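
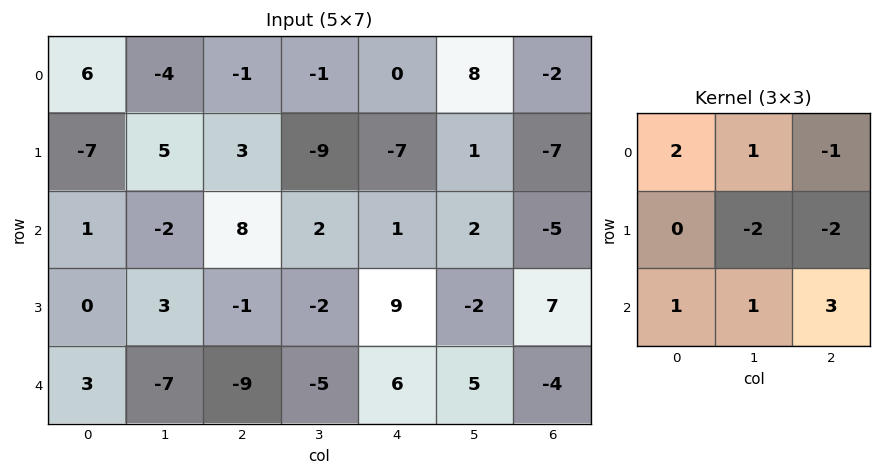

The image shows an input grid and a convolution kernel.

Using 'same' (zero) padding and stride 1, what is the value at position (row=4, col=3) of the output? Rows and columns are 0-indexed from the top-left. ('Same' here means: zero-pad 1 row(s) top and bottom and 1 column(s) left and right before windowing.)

-15

The receptive field on the zero-padded input at this output position is [-1 -2 9 / -9 -5 6 / 0 0 0]. Elementwise product with the kernel and sum: -1·2 + -2·1 + 9·-1 + -5·-2 + 6·-2 + 0·1 + 0·1 + 0·3.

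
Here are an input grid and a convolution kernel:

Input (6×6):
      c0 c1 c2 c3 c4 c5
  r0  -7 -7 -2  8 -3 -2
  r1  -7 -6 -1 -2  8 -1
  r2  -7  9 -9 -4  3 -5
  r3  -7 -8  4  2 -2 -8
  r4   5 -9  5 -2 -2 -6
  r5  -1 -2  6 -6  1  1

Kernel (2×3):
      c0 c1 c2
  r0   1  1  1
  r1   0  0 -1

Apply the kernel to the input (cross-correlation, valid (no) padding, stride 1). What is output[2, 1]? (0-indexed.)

-6

The receptive field on the input at this output position is [9 -9 -4 / -8 4 2]. Elementwise product with the kernel and sum: 9·1 + -9·1 + -4·1 + 2·-1.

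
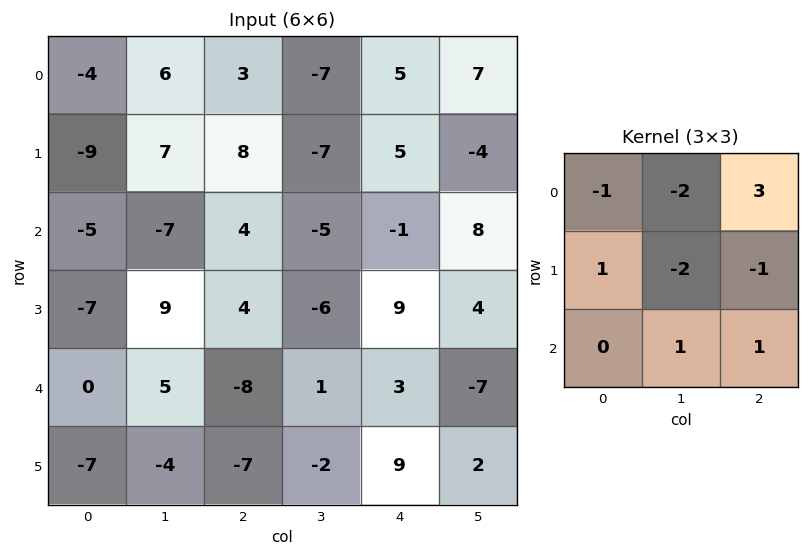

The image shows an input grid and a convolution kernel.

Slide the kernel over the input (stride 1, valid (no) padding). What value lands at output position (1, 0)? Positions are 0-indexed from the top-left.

The receptive field on the input at this output position is [-9 7 8 / -5 -7 4 / -7 9 4]. Elementwise product with the kernel and sum: -9·-1 + 7·-2 + 8·3 + -5·1 + -7·-2 + 4·-1 + 9·1 + 4·1.

37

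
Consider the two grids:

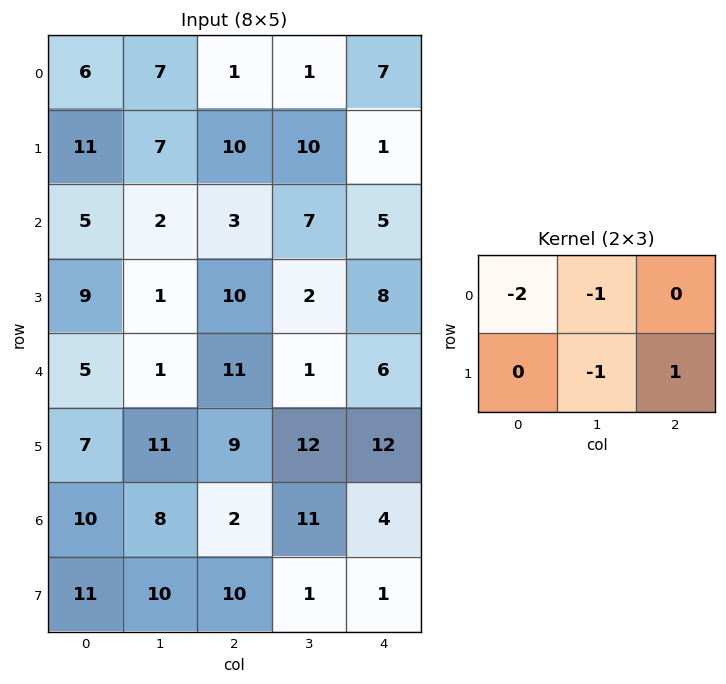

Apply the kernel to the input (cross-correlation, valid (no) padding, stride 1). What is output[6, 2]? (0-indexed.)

The receptive field on the input at this output position is [2 11 4 / 10 1 1]. Elementwise product with the kernel and sum: 2·-2 + 11·-1 + 1·-1 + 1·1.

-15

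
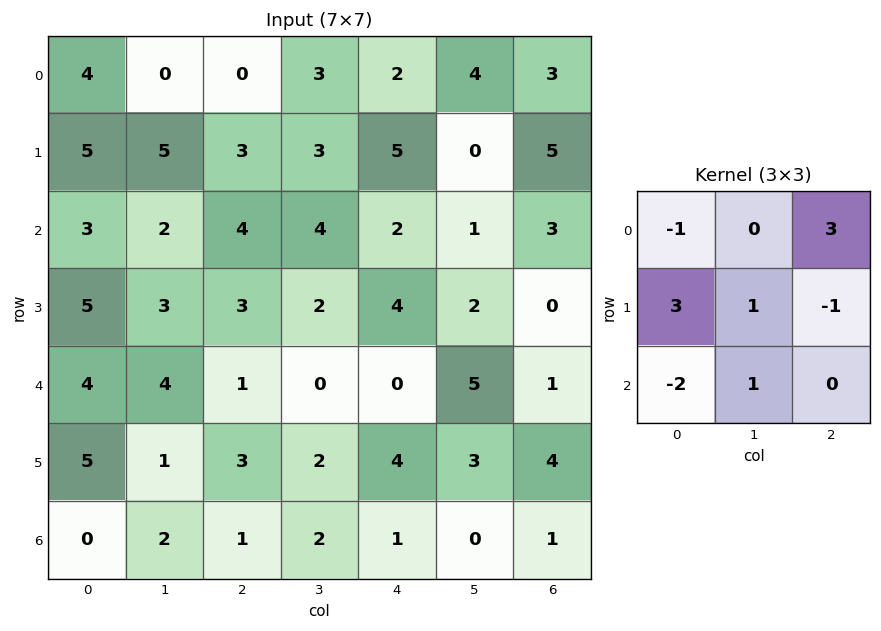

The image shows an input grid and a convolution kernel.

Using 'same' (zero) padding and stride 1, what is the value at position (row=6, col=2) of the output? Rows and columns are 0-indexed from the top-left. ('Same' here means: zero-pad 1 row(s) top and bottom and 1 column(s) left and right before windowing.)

10

The receptive field on the zero-padded input at this output position is [1 3 2 / 2 1 2 / 0 0 0]. Elementwise product with the kernel and sum: 1·-1 + 2·3 + 2·3 + 1·1 + 2·-1 + 0·-2 + 0·1.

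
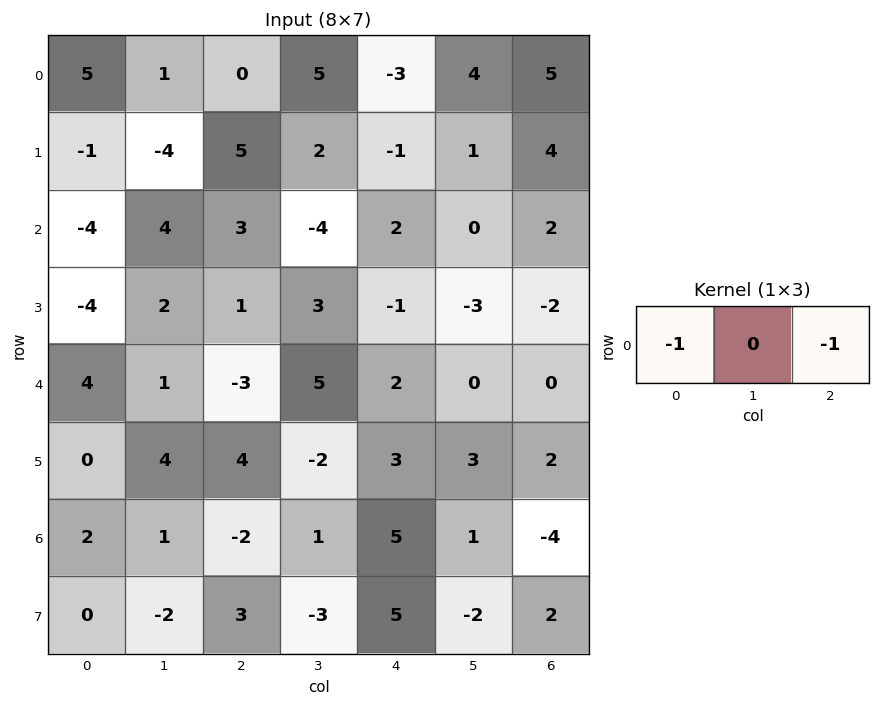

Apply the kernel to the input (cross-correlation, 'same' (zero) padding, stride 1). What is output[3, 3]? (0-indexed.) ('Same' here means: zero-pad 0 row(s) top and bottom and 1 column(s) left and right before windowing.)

The receptive field on the zero-padded input at this output position is [1 3 -1]. Elementwise product with the kernel and sum: 1·-1 + -1·-1.

0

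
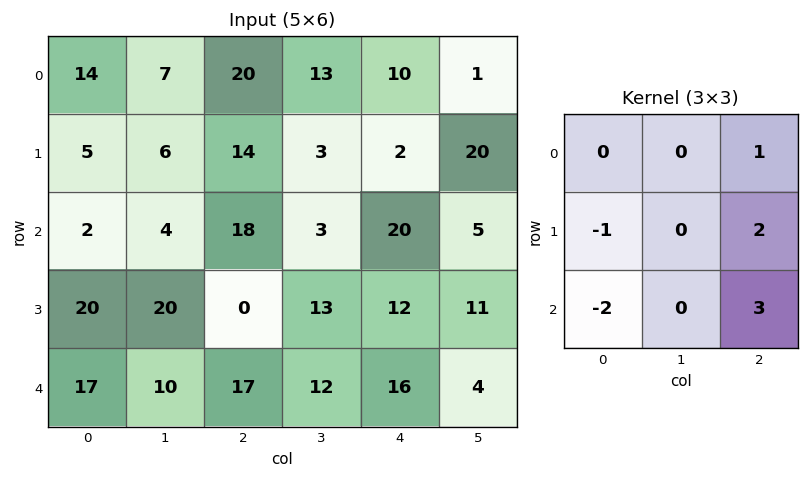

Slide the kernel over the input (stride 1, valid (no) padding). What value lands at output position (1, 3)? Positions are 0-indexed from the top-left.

The receptive field on the input at this output position is [3 2 20 / 3 20 5 / 13 12 11]. Elementwise product with the kernel and sum: 20·1 + 3·-1 + 5·2 + 13·-2 + 11·3.

34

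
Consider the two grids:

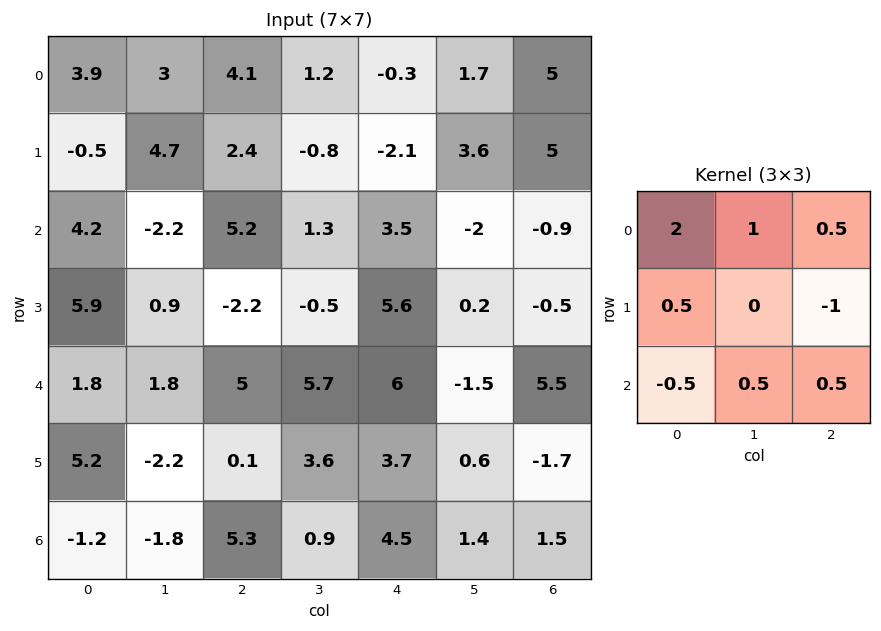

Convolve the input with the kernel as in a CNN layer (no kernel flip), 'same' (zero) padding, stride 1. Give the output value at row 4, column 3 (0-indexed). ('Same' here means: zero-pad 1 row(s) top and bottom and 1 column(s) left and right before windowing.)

The receptive field on the zero-padded input at this output position is [-2.2 -0.5 5.6 / 5 5.7 6 / 0.1 3.6 3.7]. Elementwise product with the kernel and sum: -2.2·2 + -0.5·1 + 5.6·0.5 + 5·0.5 + 6·-1 + 0.1·-0.5 + 3.6·0.5 + 3.7·0.5.

-2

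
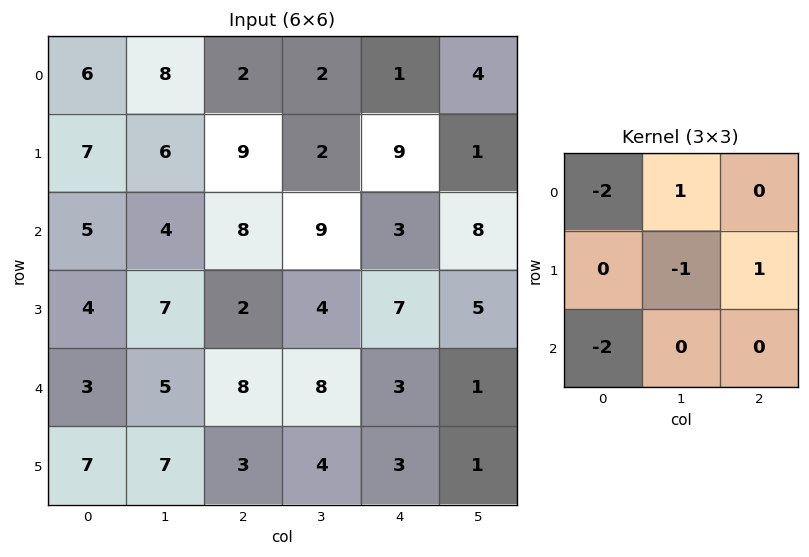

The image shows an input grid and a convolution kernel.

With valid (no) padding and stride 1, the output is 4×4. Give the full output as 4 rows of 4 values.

-11 -29 -11 -29
-12 -16 -26 2
-17 -8 -20 -33
-12 -26 -11 -11

Output[0,0]: The receptive field on the input at this output position is [6 8 2 / 7 6 9 / 5 4 8]. Elementwise product with the kernel and sum: 6·-2 + 8·1 + 6·-1 + 9·1 + 5·-2.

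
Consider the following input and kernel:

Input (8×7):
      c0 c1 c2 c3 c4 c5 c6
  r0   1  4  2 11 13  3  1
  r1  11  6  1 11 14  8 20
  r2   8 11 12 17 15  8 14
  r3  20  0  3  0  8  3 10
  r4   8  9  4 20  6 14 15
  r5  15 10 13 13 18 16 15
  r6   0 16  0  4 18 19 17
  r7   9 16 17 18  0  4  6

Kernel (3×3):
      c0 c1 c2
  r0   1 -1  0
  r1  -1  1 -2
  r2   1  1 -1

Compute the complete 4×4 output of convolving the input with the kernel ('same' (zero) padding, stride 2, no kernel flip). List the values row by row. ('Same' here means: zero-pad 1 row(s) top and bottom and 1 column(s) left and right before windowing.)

Output[0,0]: The receptive field on the zero-padded input at this output position is [0 0 0 / 0 1 4 / 0 11 6]. Elementwise product with the kernel and sum: 0·1 + 0·-1 + 0·-1 + 1·1 + 4·-2 + 0·1 + 11·1 + 6·-1.

-2 -28 13 26
-5 -25 -16 7
-25 -38 -35 25
-54 -12 -15 9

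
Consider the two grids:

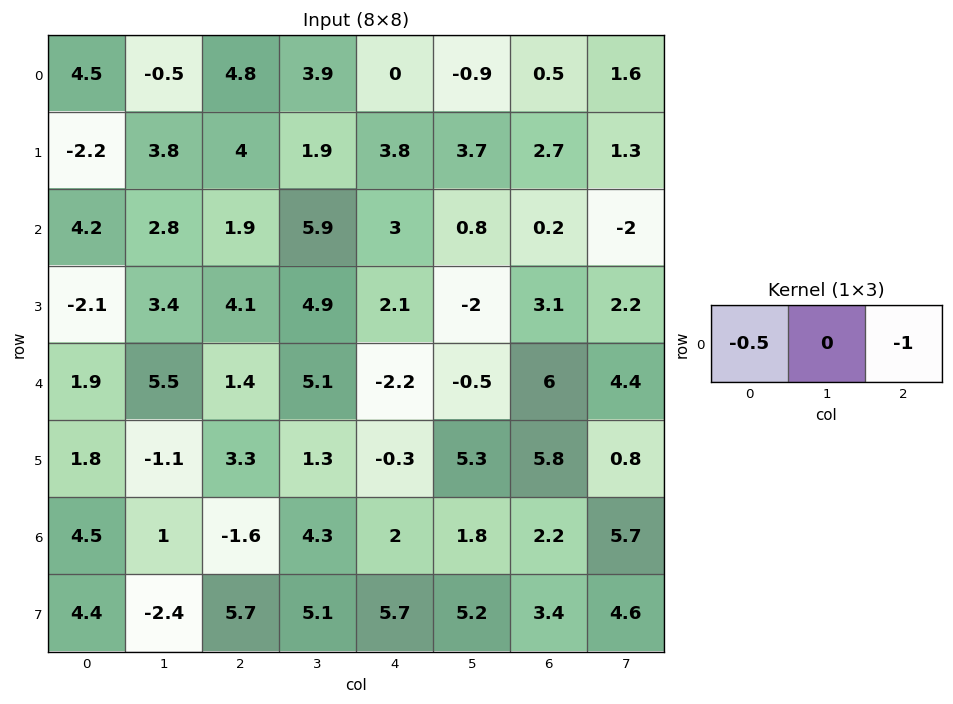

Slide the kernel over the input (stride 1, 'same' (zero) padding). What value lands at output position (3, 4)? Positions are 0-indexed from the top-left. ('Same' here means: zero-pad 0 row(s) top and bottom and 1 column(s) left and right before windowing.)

-0.45

The receptive field on the zero-padded input at this output position is [4.9 2.1 -2]. Elementwise product with the kernel and sum: 4.9·-0.5 + -2·-1.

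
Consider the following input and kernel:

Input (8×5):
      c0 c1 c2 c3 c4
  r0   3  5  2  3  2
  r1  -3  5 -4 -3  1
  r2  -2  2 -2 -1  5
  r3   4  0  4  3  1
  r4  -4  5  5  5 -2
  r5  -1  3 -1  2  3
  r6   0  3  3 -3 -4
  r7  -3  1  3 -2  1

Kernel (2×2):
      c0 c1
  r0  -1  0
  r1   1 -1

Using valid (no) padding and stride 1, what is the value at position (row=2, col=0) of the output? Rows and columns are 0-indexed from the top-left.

6

The receptive field on the input at this output position is [-2 2 / 4 0]. Elementwise product with the kernel and sum: -2·-1 + 4·1 + 0·-1.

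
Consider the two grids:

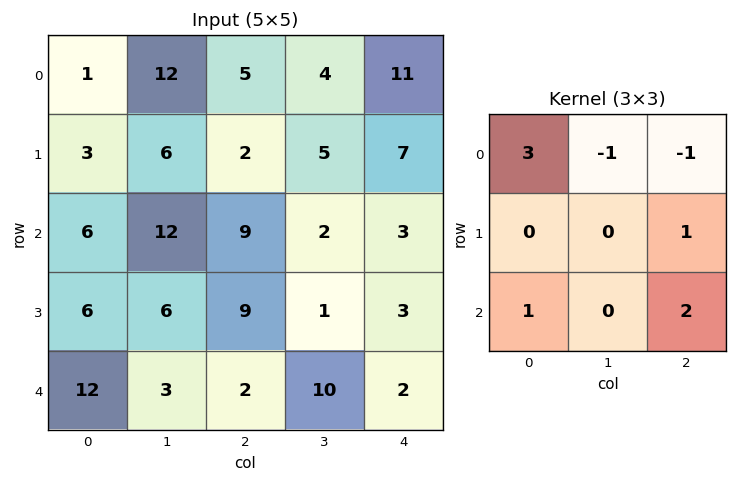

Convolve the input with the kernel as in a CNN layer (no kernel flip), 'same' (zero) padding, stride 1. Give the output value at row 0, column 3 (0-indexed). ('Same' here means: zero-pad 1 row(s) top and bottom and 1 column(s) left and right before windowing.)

27

The receptive field on the zero-padded input at this output position is [0 0 0 / 5 4 11 / 2 5 7]. Elementwise product with the kernel and sum: 0·3 + 0·-1 + 0·-1 + 11·1 + 2·1 + 7·2.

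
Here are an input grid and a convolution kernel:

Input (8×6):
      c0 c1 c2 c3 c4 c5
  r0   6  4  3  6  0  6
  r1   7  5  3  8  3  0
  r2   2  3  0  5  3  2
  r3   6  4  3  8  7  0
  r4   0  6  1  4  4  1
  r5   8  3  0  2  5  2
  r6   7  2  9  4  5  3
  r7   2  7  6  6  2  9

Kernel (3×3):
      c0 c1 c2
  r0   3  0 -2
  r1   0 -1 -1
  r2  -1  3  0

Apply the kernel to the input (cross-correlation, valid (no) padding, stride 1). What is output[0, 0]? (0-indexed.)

11

The receptive field on the input at this output position is [6 4 3 / 7 5 3 / 2 3 0]. Elementwise product with the kernel and sum: 6·3 + 3·-2 + 5·-1 + 3·-1 + 2·-1 + 3·3.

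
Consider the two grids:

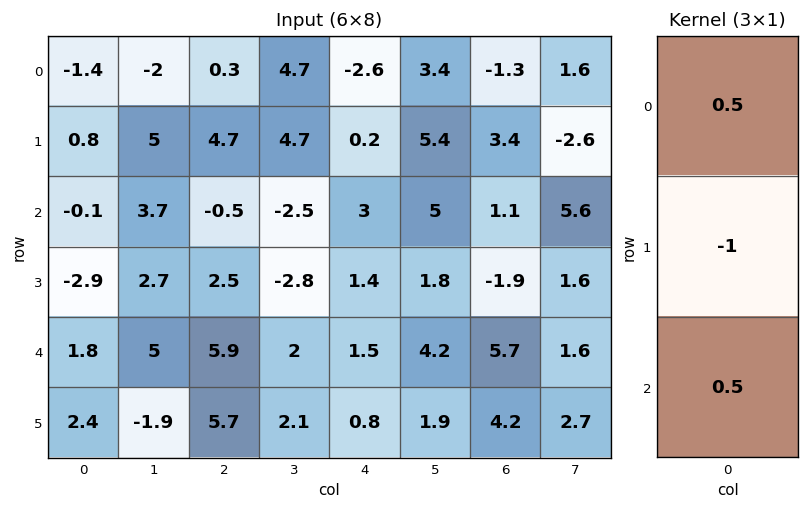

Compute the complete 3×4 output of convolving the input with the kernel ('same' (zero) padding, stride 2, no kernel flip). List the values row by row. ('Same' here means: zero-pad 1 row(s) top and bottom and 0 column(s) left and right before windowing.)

1.8 2.05 2.7 3
-0.95 4.1 -2.2 -0.35
-2.05 -1.8 -0.4 -4.55

Output[0,0]: The receptive field on the zero-padded input at this output position is [0 / -1.4 / 0.8]. Elementwise product with the kernel and sum: 0·0.5 + -1.4·-1 + 0.8·0.5.
Output[0,1]: The receptive field on the zero-padded input at this output position is [0 / 0.3 / 4.7]. Elementwise product with the kernel and sum: 0·0.5 + 0.3·-1 + 4.7·0.5.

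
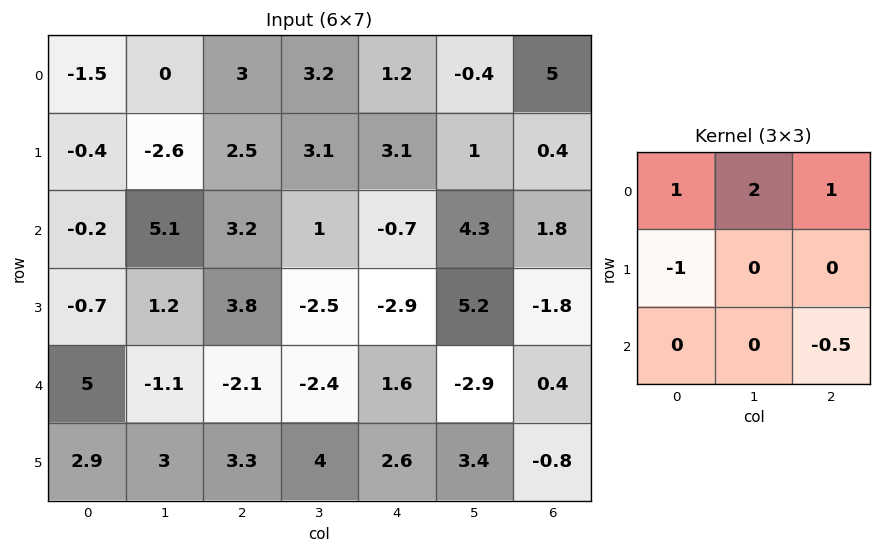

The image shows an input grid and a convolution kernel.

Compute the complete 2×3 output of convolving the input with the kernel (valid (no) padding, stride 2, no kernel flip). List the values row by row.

0.3 8.45 1.4
14.95 -0.1 12.4

Output[0,0]: The receptive field on the input at this output position is [-1.5 0 3 / -0.4 -2.6 2.5 / -0.2 5.1 3.2]. Elementwise product with the kernel and sum: -1.5·1 + 0·2 + 3·1 + -0.4·-1 + 3.2·-0.5.
Output[0,1]: The receptive field on the input at this output position is [3 3.2 1.2 / 2.5 3.1 3.1 / 3.2 1 -0.7]. Elementwise product with the kernel and sum: 3·1 + 3.2·2 + 1.2·1 + 2.5·-1 + -0.7·-0.5.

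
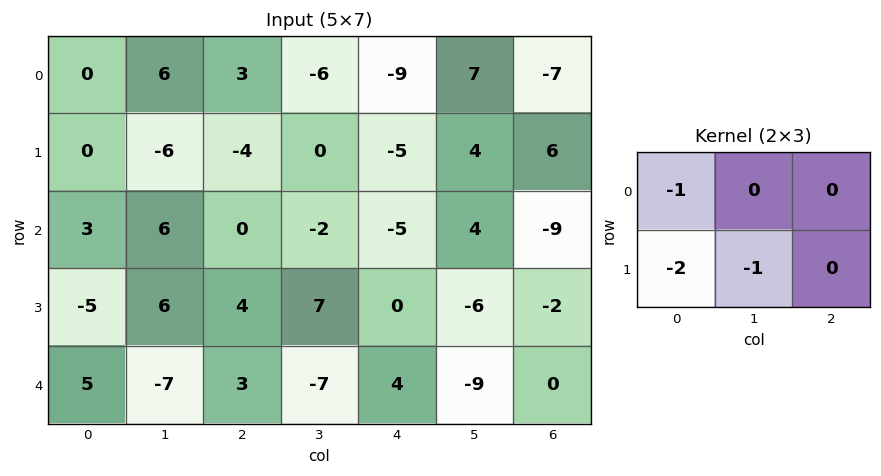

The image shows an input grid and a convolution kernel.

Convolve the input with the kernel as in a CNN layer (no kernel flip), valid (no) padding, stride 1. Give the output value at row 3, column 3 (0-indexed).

3

The receptive field on the input at this output position is [7 0 -6 / -7 4 -9]. Elementwise product with the kernel and sum: 7·-1 + -7·-2 + 4·-1.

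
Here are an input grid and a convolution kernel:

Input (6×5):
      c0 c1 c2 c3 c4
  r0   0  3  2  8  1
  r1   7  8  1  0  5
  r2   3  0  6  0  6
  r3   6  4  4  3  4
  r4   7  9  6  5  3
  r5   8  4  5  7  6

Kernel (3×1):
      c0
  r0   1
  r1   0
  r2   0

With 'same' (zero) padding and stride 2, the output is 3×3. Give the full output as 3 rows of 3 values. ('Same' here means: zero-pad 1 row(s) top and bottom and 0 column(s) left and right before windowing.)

0 0 0
7 1 5
6 4 4

Output[0,0]: The receptive field on the zero-padded input at this output position is [0 / 0 / 7]. Elementwise product with the kernel and sum: 0·1.
Output[0,1]: The receptive field on the zero-padded input at this output position is [0 / 2 / 1]. Elementwise product with the kernel and sum: 0·1.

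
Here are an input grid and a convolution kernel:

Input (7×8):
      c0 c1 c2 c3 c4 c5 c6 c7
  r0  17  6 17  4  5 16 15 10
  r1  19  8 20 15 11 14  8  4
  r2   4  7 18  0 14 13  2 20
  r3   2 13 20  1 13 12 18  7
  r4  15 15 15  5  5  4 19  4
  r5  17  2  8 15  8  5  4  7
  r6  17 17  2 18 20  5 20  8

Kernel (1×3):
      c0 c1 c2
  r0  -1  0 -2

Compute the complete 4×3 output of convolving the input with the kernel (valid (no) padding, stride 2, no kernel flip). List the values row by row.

Output[0,0]: The receptive field on the input at this output position is [17 6 17]. Elementwise product with the kernel and sum: 17·-1 + 17·-2.

-51 -27 -35
-40 -46 -18
-45 -25 -43
-21 -42 -60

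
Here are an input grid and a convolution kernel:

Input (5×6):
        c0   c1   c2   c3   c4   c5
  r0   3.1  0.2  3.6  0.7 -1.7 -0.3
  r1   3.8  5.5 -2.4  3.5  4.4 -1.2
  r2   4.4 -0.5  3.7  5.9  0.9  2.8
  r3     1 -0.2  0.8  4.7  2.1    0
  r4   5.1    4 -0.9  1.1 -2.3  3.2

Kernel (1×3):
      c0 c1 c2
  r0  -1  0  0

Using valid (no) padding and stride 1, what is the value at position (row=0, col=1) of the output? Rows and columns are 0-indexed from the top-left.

The receptive field on the input at this output position is [0.2 3.6 0.7]. Elementwise product with the kernel and sum: 0.2·-1.

-0.2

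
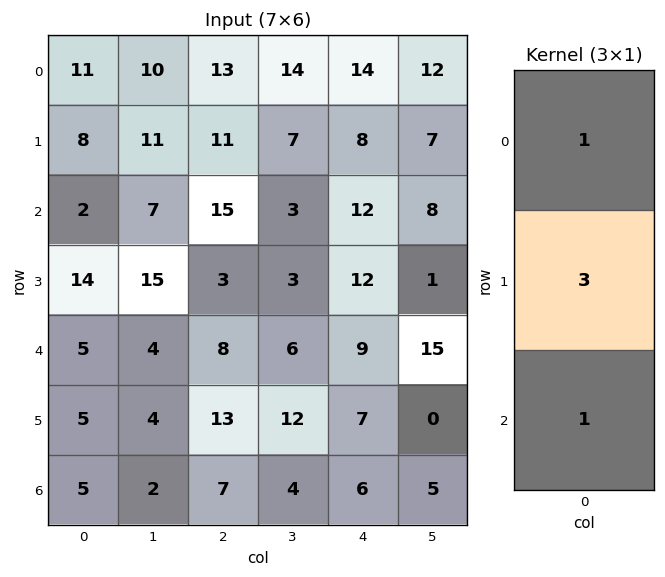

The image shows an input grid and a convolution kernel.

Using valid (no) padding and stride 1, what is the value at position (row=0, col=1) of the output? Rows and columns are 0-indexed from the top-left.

The receptive field on the input at this output position is [10 / 11 / 7]. Elementwise product with the kernel and sum: 10·1 + 11·3 + 7·1.

50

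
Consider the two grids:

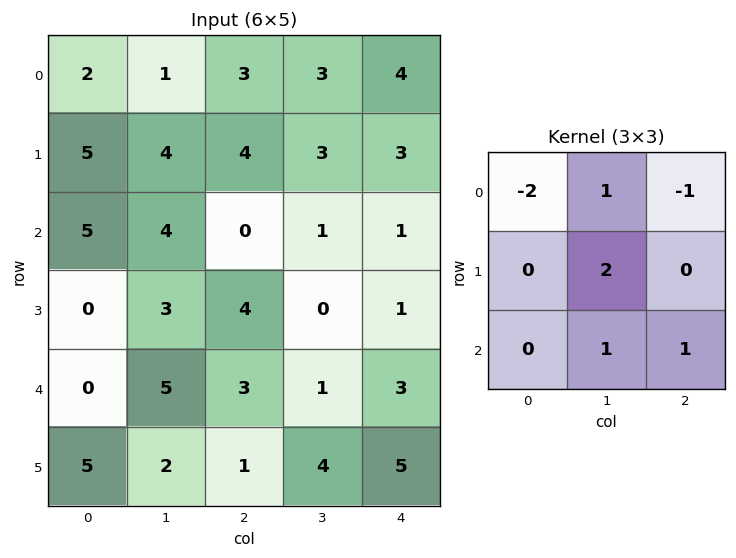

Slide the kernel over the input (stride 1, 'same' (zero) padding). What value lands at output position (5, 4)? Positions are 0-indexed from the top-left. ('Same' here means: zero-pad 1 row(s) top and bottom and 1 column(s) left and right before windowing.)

The receptive field on the zero-padded input at this output position is [1 3 0 / 4 5 0 / 0 0 0]. Elementwise product with the kernel and sum: 1·-2 + 3·1 + 0·-1 + 5·2 + 0·1 + 0·1.

11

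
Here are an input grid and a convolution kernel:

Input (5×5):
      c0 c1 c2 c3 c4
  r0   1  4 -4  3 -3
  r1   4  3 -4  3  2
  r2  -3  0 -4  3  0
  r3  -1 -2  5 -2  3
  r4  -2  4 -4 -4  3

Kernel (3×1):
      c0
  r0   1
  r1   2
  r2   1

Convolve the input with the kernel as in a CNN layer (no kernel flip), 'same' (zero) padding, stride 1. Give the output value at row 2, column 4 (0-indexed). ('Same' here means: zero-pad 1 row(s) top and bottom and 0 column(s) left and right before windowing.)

5

The receptive field on the zero-padded input at this output position is [2 / 0 / 3]. Elementwise product with the kernel and sum: 2·1 + 0·2 + 3·1.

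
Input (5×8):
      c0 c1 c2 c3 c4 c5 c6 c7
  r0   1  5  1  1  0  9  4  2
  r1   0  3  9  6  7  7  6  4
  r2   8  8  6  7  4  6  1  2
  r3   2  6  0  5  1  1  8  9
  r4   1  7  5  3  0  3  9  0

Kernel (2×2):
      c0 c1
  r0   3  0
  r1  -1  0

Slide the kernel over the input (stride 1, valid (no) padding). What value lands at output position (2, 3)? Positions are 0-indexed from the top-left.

16

The receptive field on the input at this output position is [7 4 / 5 1]. Elementwise product with the kernel and sum: 7·3 + 5·-1.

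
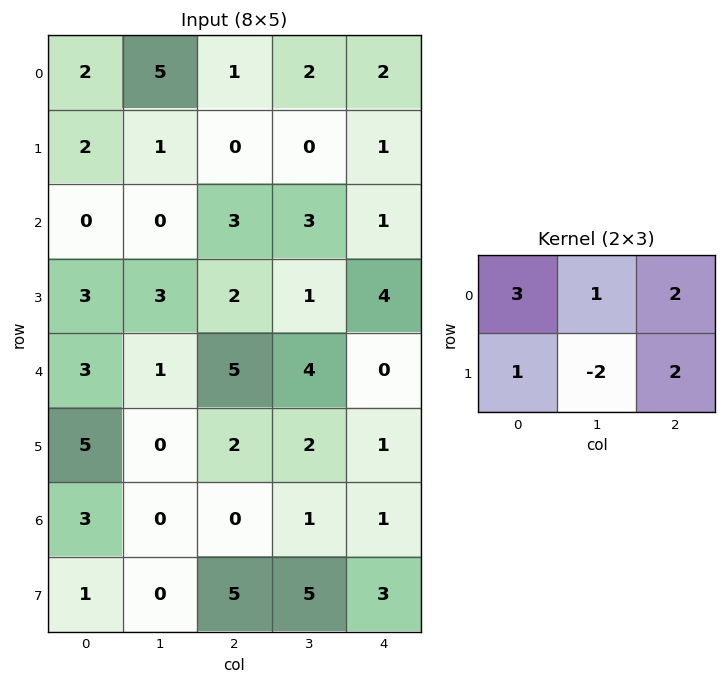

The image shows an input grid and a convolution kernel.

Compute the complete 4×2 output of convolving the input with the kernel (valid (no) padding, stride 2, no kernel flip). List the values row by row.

13 11
7 22
29 19
20 4

Output[0,0]: The receptive field on the input at this output position is [2 5 1 / 2 1 0]. Elementwise product with the kernel and sum: 2·3 + 5·1 + 1·2 + 2·1 + 1·-2 + 0·2.
Output[0,1]: The receptive field on the input at this output position is [1 2 2 / 0 0 1]. Elementwise product with the kernel and sum: 1·3 + 2·1 + 2·2 + 0·1 + 0·-2 + 1·2.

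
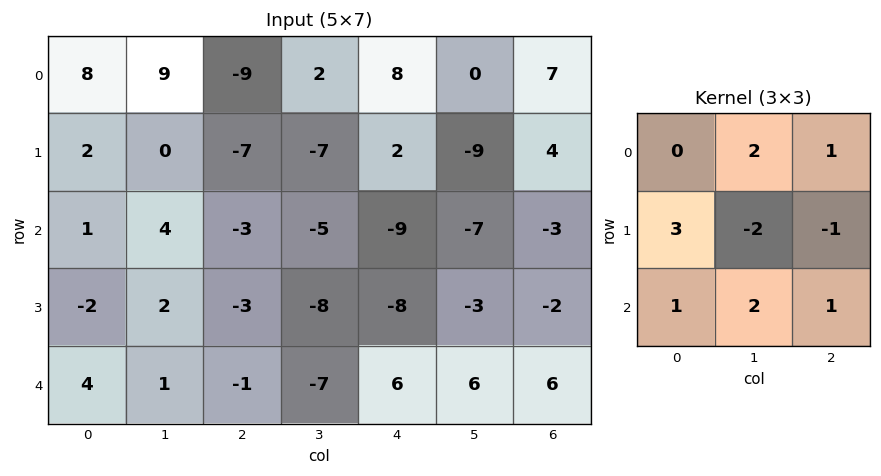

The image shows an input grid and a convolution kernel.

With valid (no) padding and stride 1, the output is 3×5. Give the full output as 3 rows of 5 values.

28 -2 -19 -30 1
-10 -10 -29 -22 -40
3 1 -13 -19 -9

Output[0,0]: The receptive field on the input at this output position is [8 9 -9 / 2 0 -7 / 1 4 -3]. Elementwise product with the kernel and sum: 9·2 + -9·1 + 2·3 + 0·-2 + -7·-1 + 1·1 + 4·2 + -3·1.
Output[0,1]: The receptive field on the input at this output position is [9 -9 2 / 0 -7 -7 / 4 -3 -5]. Elementwise product with the kernel and sum: -9·2 + 2·1 + 0·3 + -7·-2 + -7·-1 + 4·1 + -3·2 + -5·1.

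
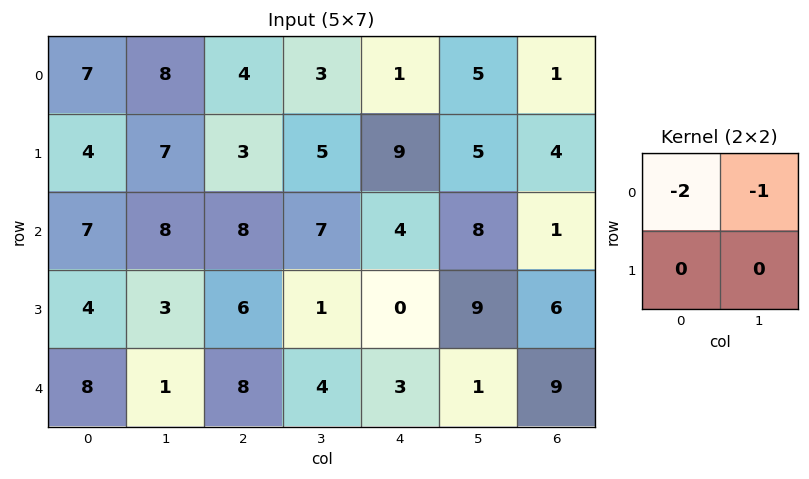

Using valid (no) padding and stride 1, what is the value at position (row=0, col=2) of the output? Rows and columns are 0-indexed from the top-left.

-11

The receptive field on the input at this output position is [4 3 / 3 5]. Elementwise product with the kernel and sum: 4·-2 + 3·-1.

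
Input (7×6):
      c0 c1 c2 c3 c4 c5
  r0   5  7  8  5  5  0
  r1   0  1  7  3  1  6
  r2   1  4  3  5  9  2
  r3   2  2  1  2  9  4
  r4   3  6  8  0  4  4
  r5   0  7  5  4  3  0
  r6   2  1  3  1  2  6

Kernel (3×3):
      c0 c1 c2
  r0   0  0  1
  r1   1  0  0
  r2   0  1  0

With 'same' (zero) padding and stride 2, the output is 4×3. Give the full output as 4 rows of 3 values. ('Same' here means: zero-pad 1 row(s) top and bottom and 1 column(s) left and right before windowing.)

Output[0,0]: The receptive field on the zero-padded input at this output position is [0 0 0 / 0 5 7 / 0 0 1]. Elementwise product with the kernel and sum: 0·1 + 0·1 + 0·1.

0 14 6
3 8 20
2 13 7
7 5 1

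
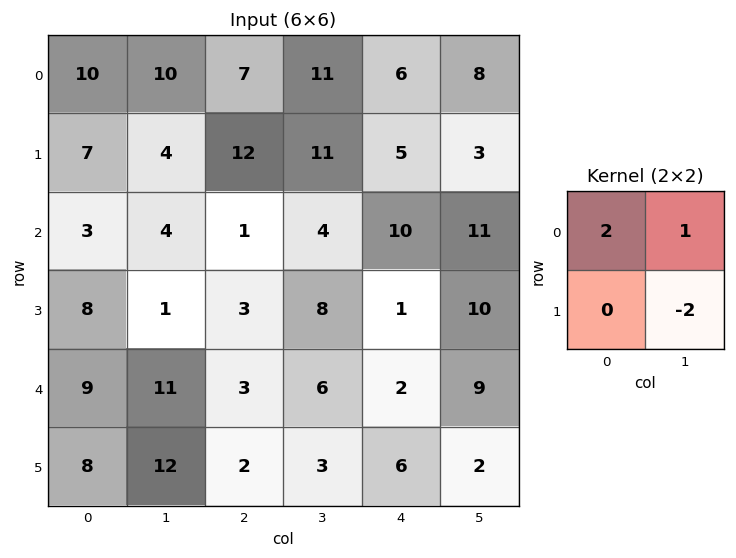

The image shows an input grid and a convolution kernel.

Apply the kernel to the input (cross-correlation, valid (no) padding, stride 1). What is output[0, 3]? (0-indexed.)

The receptive field on the input at this output position is [11 6 / 11 5]. Elementwise product with the kernel and sum: 11·2 + 6·1 + 5·-2.

18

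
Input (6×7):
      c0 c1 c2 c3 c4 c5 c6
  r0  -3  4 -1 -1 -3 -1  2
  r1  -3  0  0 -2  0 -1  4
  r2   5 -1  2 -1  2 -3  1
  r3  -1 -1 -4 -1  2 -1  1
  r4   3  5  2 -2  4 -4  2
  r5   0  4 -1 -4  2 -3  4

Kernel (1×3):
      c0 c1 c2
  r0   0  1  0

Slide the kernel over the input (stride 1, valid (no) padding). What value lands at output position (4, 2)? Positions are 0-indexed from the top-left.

-2

The receptive field on the input at this output position is [2 -2 4]. Elementwise product with the kernel and sum: -2·1.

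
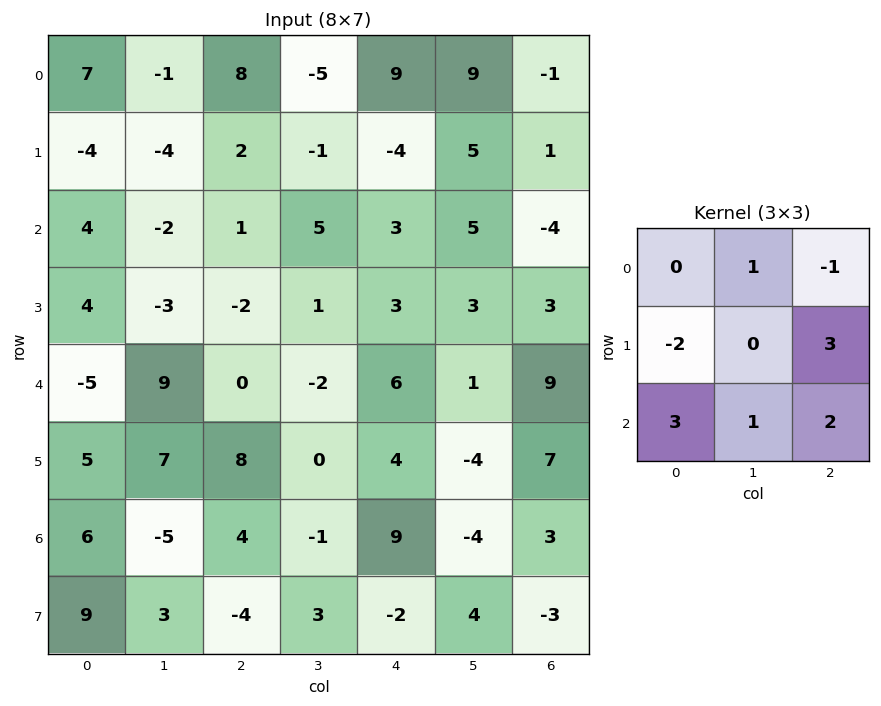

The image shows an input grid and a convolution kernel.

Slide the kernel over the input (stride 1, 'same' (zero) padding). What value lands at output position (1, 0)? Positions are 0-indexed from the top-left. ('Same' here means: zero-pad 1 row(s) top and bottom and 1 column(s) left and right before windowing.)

The receptive field on the zero-padded input at this output position is [0 7 -1 / 0 -4 -4 / 0 4 -2]. Elementwise product with the kernel and sum: 7·1 + -1·-1 + 0·-2 + -4·3 + 0·3 + 4·1 + -2·2.

-4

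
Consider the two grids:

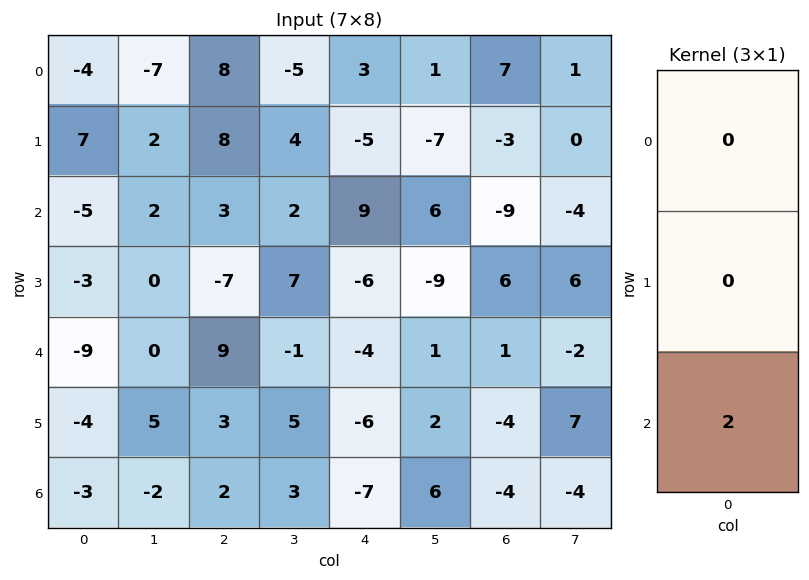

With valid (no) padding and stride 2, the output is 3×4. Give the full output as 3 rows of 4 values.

Output[0,0]: The receptive field on the input at this output position is [-4 / 7 / -5]. Elementwise product with the kernel and sum: -5·2.

-10 6 18 -18
-18 18 -8 2
-6 4 -14 -8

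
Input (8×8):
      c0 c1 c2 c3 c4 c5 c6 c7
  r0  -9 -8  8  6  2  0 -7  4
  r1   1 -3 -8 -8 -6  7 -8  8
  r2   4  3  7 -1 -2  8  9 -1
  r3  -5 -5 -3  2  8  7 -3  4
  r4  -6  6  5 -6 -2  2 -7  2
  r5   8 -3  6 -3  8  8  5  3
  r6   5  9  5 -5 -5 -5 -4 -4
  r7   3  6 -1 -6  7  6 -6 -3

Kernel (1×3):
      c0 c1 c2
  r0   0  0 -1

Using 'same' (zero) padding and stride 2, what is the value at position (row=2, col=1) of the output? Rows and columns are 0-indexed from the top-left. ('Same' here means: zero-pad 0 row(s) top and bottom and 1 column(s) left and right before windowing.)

The receptive field on the zero-padded input at this output position is [6 5 -6]. Elementwise product with the kernel and sum: -6·-1.

6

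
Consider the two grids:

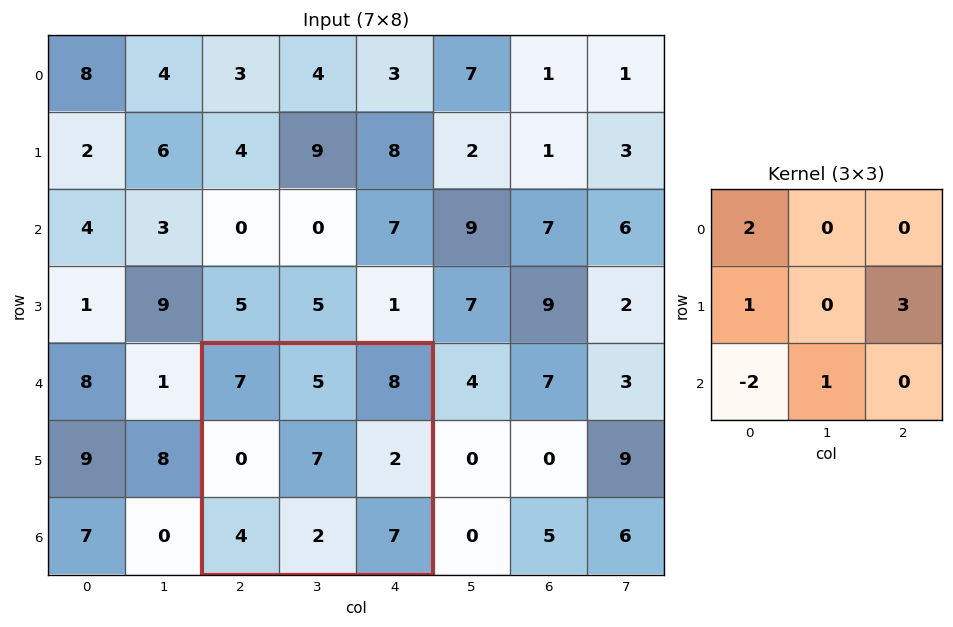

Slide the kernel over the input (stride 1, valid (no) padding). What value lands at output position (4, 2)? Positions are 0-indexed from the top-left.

The receptive field on the input at this output position is [7 5 8 / 0 7 2 / 4 2 7]. Elementwise product with the kernel and sum: 7·2 + 0·1 + 2·3 + 4·-2 + 2·1.

14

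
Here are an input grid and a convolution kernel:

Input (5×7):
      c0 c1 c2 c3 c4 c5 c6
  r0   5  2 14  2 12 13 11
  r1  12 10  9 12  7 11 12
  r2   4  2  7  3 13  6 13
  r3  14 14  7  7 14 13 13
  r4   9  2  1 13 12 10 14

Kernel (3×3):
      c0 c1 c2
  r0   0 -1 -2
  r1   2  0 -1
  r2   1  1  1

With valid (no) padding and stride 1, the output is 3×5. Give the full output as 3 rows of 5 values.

Output[0,0]: The receptive field on the input at this output position is [5 2 14 / 12 10 9 / 4 2 7]. Elementwise product with the kernel and sum: 2·-1 + 14·-2 + 12·2 + 9·-1 + 4·1 + 2·1 + 7·1.

-2 2 8 -3 -1
8 -4 3 5 18
17 24 -3 11 19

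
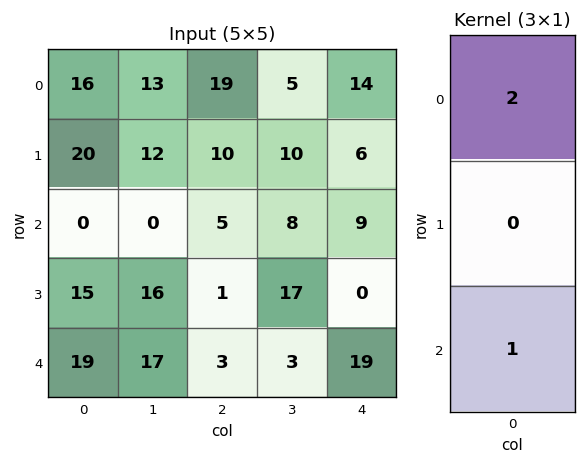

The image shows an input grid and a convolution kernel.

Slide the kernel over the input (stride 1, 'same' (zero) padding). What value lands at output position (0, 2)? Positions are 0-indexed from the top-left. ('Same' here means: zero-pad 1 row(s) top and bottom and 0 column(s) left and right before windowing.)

The receptive field on the zero-padded input at this output position is [0 / 19 / 10]. Elementwise product with the kernel and sum: 0·2 + 10·1.

10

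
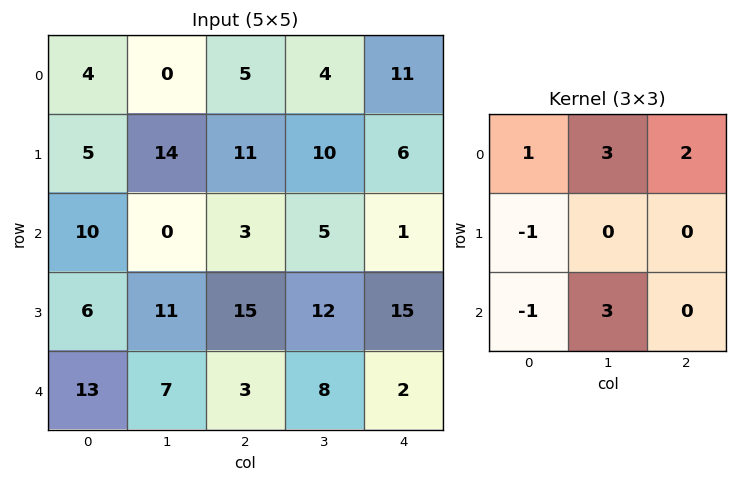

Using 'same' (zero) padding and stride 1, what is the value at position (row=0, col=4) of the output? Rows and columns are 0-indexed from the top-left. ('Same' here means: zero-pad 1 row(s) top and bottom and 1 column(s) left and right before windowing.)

The receptive field on the zero-padded input at this output position is [0 0 0 / 4 11 0 / 10 6 0]. Elementwise product with the kernel and sum: 0·1 + 0·3 + 0·2 + 4·-1 + 10·-1 + 6·3.

4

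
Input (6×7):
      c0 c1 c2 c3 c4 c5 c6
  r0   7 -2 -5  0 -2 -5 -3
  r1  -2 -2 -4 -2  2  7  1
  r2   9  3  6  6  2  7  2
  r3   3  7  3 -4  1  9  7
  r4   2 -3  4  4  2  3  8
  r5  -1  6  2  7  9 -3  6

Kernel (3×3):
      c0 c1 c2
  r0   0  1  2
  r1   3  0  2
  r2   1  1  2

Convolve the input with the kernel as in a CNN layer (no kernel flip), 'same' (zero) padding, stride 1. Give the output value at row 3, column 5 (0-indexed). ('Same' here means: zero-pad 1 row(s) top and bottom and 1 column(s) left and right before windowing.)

The receptive field on the zero-padded input at this output position is [2 7 2 / 1 9 7 / 2 3 8]. Elementwise product with the kernel and sum: 7·1 + 2·2 + 1·3 + 7·2 + 2·1 + 3·1 + 8·2.

49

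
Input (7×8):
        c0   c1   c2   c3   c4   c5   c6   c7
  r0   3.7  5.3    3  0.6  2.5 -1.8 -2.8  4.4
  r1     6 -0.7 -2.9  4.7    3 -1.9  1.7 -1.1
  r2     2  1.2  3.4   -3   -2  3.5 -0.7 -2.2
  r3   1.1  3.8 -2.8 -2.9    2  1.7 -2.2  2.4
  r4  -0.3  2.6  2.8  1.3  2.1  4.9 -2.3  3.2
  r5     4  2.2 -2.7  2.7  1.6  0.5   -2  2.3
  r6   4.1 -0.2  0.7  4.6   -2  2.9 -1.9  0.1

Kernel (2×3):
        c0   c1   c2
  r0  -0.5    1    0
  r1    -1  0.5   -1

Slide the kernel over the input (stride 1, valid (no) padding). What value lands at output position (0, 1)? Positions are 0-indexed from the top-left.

The receptive field on the input at this output position is [5.3 3 0.6 / -0.7 -2.9 4.7]. Elementwise product with the kernel and sum: 5.3·-0.5 + 3·1 + -0.7·-1 + -2.9·0.5 + 4.7·-1.

-5.1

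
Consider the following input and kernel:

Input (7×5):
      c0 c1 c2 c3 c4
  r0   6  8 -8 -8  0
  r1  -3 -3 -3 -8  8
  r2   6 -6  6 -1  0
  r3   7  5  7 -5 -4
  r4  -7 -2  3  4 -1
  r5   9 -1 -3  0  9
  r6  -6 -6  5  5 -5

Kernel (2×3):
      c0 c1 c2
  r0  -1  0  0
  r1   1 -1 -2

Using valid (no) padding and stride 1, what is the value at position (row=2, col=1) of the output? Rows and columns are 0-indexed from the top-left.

The receptive field on the input at this output position is [-6 6 -1 / 5 7 -5]. Elementwise product with the kernel and sum: -6·-1 + 5·1 + 7·-1 + -5·-2.

14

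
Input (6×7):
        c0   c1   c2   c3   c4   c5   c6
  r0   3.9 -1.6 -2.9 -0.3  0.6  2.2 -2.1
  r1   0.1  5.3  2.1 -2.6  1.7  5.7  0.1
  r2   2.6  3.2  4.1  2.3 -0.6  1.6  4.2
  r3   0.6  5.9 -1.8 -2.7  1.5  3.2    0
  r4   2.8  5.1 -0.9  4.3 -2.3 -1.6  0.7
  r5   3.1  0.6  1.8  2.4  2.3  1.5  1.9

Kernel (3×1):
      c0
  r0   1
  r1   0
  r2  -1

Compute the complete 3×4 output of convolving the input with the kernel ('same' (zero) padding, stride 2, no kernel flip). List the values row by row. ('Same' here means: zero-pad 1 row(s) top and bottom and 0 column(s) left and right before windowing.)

-0.1 -2.1 -1.7 -0.1
-0.5 3.9 0.2 0.1
-2.5 -3.6 -0.8 -1.9

Output[0,0]: The receptive field on the zero-padded input at this output position is [0 / 3.9 / 0.1]. Elementwise product with the kernel and sum: 0·1 + 0.1·-1.
Output[0,1]: The receptive field on the zero-padded input at this output position is [0 / -2.9 / 2.1]. Elementwise product with the kernel and sum: 0·1 + 2.1·-1.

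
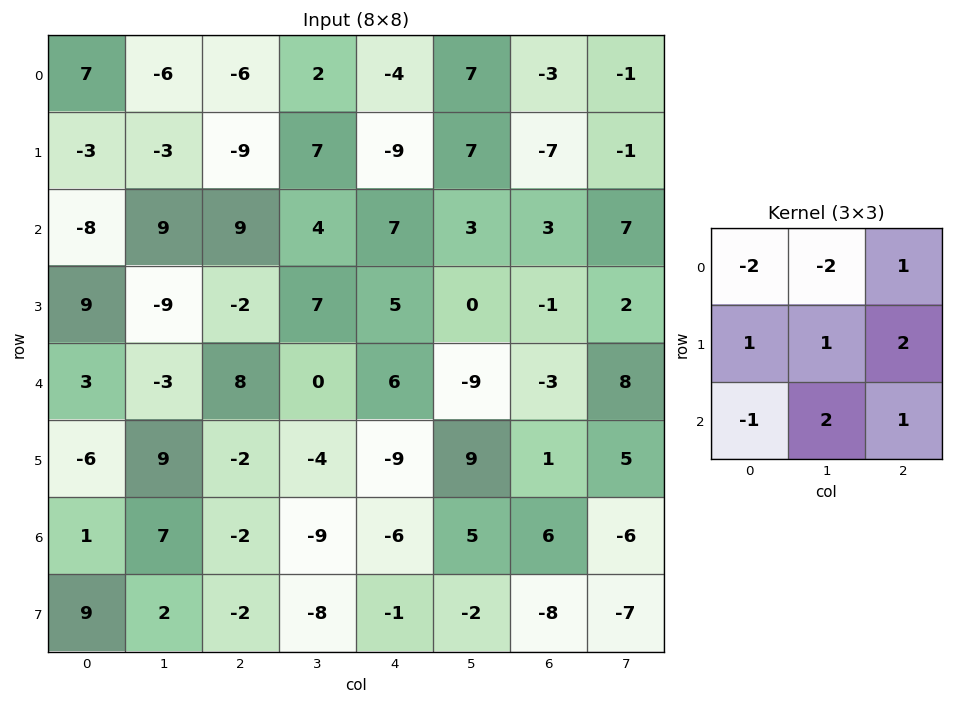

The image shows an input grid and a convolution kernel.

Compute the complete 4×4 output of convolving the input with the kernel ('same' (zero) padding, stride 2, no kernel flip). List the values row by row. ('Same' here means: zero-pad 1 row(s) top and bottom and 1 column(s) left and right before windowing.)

Output[0,0]: The receptive field on the zero-padded input at this output position is [0 0 0 / 0 7 -6 / 0 -3 -3]. Elementwise product with the kernel and sum: 0·-2 + 0·-2 + 0·1 + 0·1 + 7·1 + -6·2 + 0·-1 + -3·2 + -3·1.

-14 -16 -6 -20
22 69 31 19
-33 17 -41 6
56 -45 34 -37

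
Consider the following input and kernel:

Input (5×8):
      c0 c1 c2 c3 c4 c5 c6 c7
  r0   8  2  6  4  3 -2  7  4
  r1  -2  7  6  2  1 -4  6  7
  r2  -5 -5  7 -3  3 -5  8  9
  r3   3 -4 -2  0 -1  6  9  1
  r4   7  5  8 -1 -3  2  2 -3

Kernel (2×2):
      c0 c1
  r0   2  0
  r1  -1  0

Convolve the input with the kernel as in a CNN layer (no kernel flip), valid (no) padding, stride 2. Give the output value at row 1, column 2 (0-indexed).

The receptive field on the input at this output position is [3 -5 / -1 6]. Elementwise product with the kernel and sum: 3·2 + -1·-1.

7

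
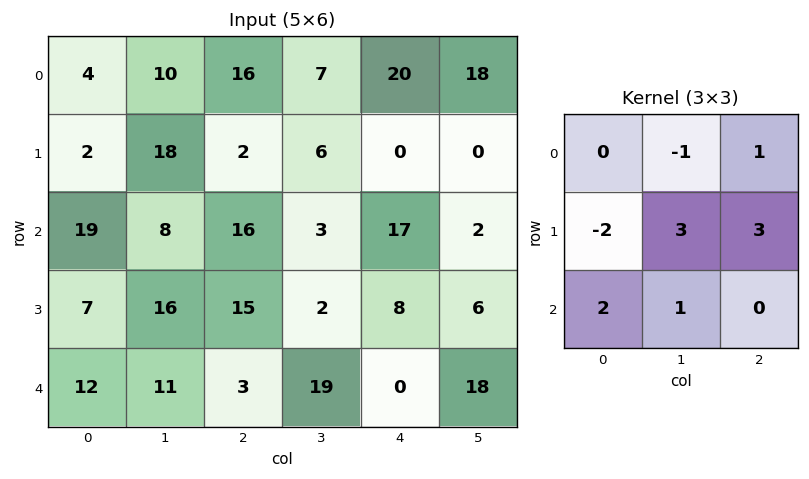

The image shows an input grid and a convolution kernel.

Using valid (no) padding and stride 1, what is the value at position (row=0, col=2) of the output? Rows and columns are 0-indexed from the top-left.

The receptive field on the input at this output position is [16 7 20 / 2 6 0 / 16 3 17]. Elementwise product with the kernel and sum: 7·-1 + 20·1 + 2·-2 + 6·3 + 0·3 + 16·2 + 3·1.

62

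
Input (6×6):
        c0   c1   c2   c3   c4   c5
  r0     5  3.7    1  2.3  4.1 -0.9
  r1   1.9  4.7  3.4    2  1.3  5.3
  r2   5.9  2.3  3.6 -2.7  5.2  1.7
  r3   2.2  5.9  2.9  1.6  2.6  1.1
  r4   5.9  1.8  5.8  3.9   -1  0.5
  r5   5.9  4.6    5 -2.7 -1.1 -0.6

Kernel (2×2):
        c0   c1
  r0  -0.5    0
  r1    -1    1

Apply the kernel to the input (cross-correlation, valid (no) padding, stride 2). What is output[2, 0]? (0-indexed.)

-4.25

The receptive field on the input at this output position is [5.9 1.8 / 5.9 4.6]. Elementwise product with the kernel and sum: 5.9·-0.5 + 5.9·-1 + 4.6·1.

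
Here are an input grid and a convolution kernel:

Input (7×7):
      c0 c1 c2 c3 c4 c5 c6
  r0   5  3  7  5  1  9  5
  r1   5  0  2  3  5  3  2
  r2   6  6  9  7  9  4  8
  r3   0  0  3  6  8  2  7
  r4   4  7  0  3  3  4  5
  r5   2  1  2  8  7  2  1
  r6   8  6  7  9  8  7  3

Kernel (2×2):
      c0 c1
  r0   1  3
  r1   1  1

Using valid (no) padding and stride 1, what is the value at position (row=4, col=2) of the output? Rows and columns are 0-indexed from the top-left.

19

The receptive field on the input at this output position is [0 3 / 2 8]. Elementwise product with the kernel and sum: 0·1 + 3·3 + 2·1 + 8·1.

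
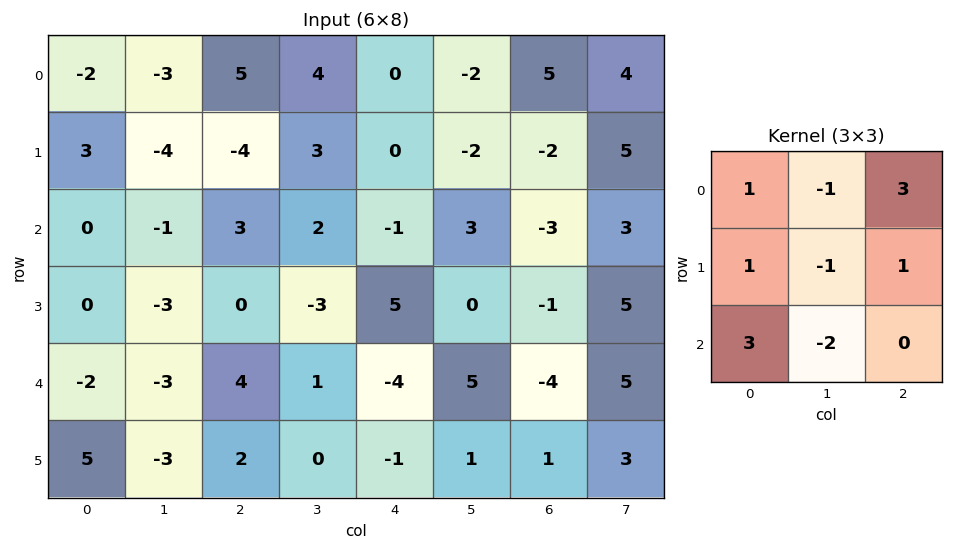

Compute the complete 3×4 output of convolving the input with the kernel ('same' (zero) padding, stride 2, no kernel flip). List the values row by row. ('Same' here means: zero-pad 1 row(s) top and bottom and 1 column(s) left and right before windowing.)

-7 -8 11 -5
-16 -2 -16 26
-20 -31 4 31

Output[0,0]: The receptive field on the zero-padded input at this output position is [0 0 0 / 0 -2 -3 / 0 3 -4]. Elementwise product with the kernel and sum: 0·1 + 0·-1 + 0·3 + 0·1 + -2·-1 + -3·1 + 0·3 + 3·-2.
Output[0,1]: The receptive field on the zero-padded input at this output position is [0 0 0 / -3 5 4 / -4 -4 3]. Elementwise product with the kernel and sum: 0·1 + 0·-1 + 0·3 + -3·1 + 5·-1 + 4·1 + -4·3 + -4·-2.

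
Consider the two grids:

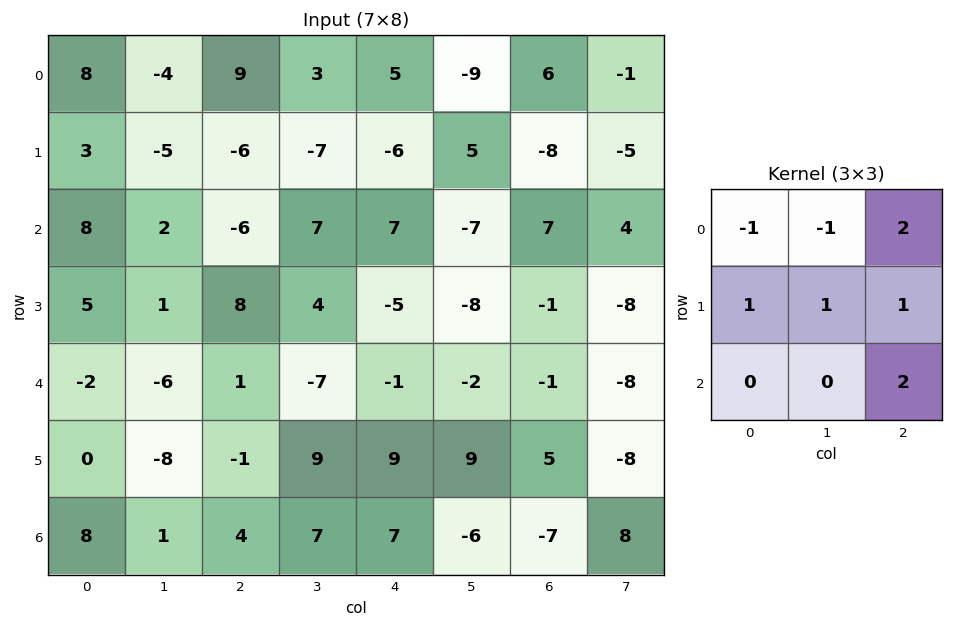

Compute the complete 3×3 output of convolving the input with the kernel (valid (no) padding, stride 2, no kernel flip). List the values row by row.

Output[0,0]: The receptive field on the input at this output position is [8 -4 9 / 3 -5 -6 / 8 2 -6]. Elementwise product with the kernel and sum: 8·-1 + -4·-1 + 9·2 + 3·1 + -5·1 + -6·1 + -6·2.

-6 -7 21
-6 18 -2
9 35 10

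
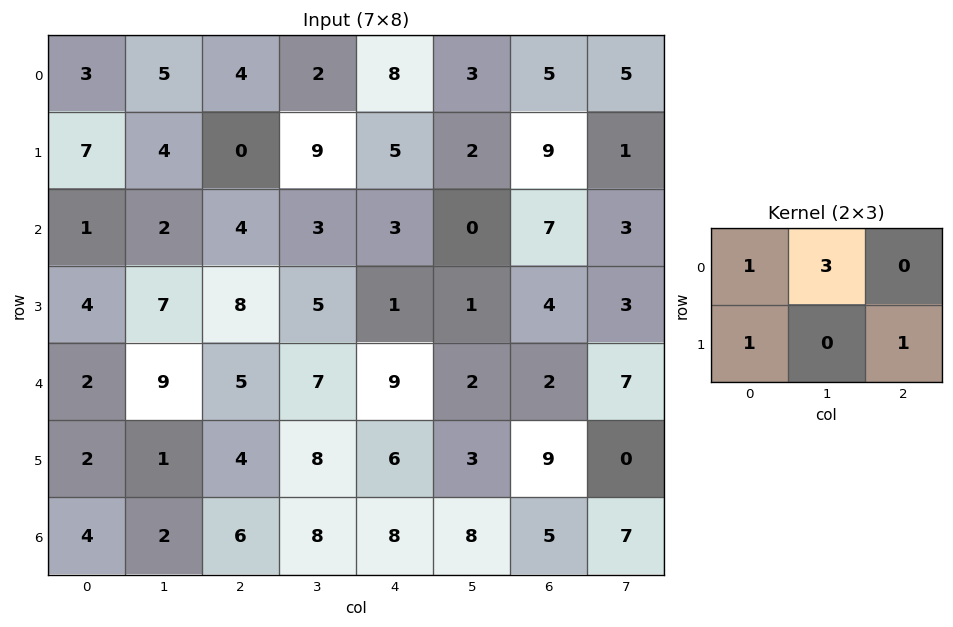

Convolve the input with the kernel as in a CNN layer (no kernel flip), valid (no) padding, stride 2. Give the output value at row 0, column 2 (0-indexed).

31

The receptive field on the input at this output position is [8 3 5 / 5 2 9]. Elementwise product with the kernel and sum: 8·1 + 3·3 + 5·1 + 9·1.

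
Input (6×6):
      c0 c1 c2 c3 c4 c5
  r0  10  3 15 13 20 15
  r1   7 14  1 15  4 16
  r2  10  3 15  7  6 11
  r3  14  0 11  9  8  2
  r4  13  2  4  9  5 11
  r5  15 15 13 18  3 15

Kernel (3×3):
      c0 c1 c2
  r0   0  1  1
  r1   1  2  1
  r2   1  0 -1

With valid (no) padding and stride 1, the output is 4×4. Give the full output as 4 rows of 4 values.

49 55 77 70
49 47 57 57
52 46 49 42
34 36 54 43

Output[0,0]: The receptive field on the input at this output position is [10 3 15 / 7 14 1 / 10 3 15]. Elementwise product with the kernel and sum: 3·1 + 15·1 + 7·1 + 14·2 + 1·1 + 10·1 + 15·-1.
Output[0,1]: The receptive field on the input at this output position is [3 15 13 / 14 1 15 / 3 15 7]. Elementwise product with the kernel and sum: 15·1 + 13·1 + 14·1 + 1·2 + 15·1 + 3·1 + 7·-1.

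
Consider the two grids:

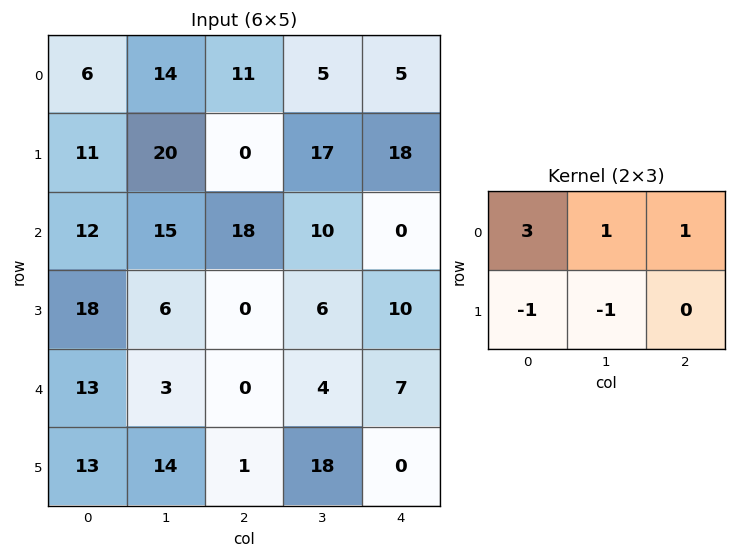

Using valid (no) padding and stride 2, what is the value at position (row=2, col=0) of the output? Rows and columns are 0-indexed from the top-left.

15

The receptive field on the input at this output position is [13 3 0 / 13 14 1]. Elementwise product with the kernel and sum: 13·3 + 3·1 + 0·1 + 13·-1 + 14·-1.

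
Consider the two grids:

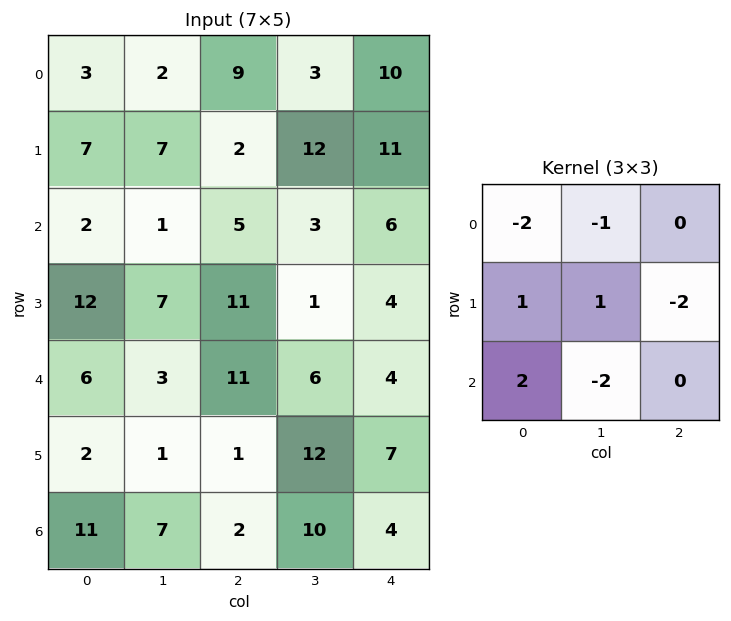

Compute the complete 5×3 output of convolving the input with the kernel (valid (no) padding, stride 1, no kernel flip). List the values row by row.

Output[0,0]: The receptive field on the input at this output position is [3 2 9 / 7 7 2 / 2 1 5]. Elementwise product with the kernel and sum: 3·-2 + 2·-1 + 7·1 + 7·1 + 2·-2 + 2·2 + 1·-2.

4 -36 -25
-18 -24 0
-2 -7 1
-42 -23 -36
-6 -29 -45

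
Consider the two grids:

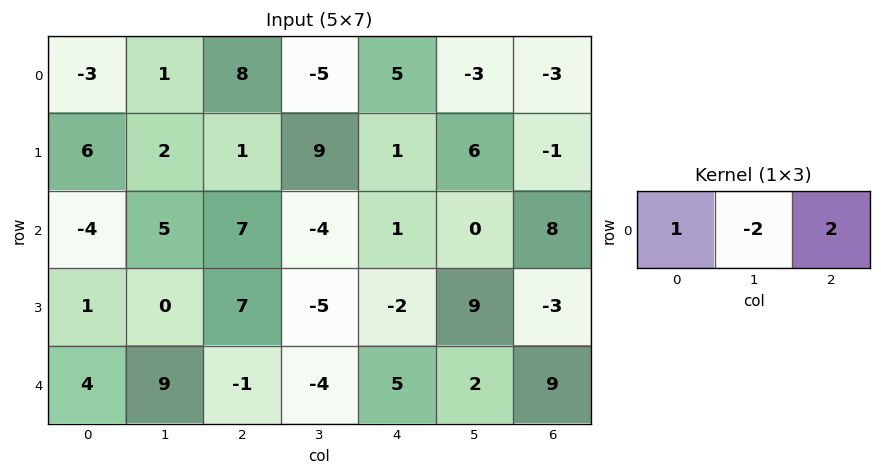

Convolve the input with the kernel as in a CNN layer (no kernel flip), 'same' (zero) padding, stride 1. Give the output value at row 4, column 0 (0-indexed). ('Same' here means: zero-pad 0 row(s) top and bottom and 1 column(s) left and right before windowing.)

10

The receptive field on the zero-padded input at this output position is [0 4 9]. Elementwise product with the kernel and sum: 0·1 + 4·-2 + 9·2.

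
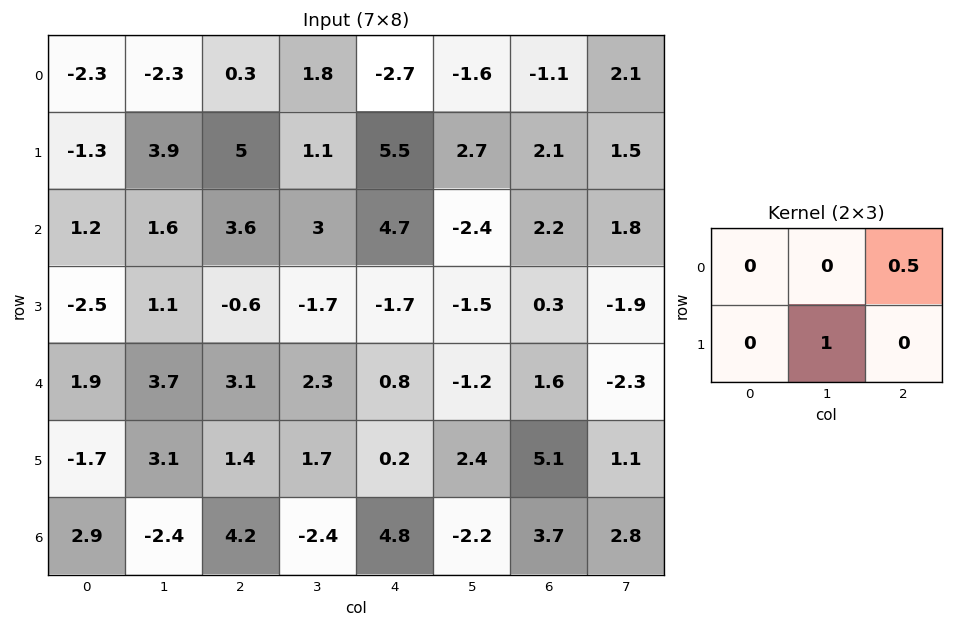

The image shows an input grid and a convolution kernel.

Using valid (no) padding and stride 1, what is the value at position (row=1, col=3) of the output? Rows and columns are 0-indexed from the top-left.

6.05

The receptive field on the input at this output position is [1.1 5.5 2.7 / 3 4.7 -2.4]. Elementwise product with the kernel and sum: 2.7·0.5 + 4.7·1.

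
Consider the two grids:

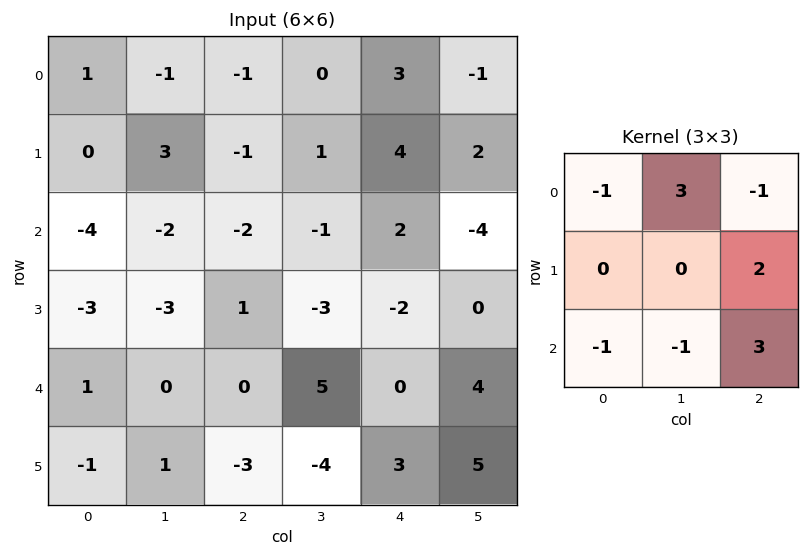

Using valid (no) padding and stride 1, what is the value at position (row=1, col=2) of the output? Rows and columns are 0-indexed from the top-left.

The receptive field on the input at this output position is [-1 1 4 / -2 -1 2 / 1 -3 -2]. Elementwise product with the kernel and sum: -1·-1 + 1·3 + 4·-1 + 2·2 + 1·-1 + -3·-1 + -2·3.

0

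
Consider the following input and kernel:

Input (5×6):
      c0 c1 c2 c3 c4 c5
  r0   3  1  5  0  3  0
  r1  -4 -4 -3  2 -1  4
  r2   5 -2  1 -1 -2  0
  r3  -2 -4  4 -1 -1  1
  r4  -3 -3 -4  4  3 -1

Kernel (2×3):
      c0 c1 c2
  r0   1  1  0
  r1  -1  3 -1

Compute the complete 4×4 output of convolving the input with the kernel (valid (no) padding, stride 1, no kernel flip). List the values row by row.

Output[0,0]: The receptive field on the input at this output position is [3 1 5 / -4 -4 -3]. Elementwise product with the kernel and sum: 3·1 + 1·1 + -4·-1 + -4·3 + -3·-1.
Output[0,1]: The receptive field on the input at this output position is [1 5 0 / -4 -3 2]. Elementwise product with the kernel and sum: 1·1 + 5·1 + -4·-1 + -3·3 + 2·-1.

-1 -1 15 -6
-20 -1 -3 -4
-11 16 -6 -6
-8 -13 16 4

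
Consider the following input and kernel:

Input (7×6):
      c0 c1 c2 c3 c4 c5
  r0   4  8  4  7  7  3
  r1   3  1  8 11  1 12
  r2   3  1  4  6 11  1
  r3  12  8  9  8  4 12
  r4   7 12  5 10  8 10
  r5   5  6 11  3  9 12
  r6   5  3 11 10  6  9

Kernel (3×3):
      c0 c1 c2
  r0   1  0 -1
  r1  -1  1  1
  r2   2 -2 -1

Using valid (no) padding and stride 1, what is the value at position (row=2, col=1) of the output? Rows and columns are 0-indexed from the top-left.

8

The receptive field on the input at this output position is [1 4 6 / 8 9 8 / 12 5 10]. Elementwise product with the kernel and sum: 1·1 + 6·-1 + 8·-1 + 9·1 + 8·1 + 12·2 + 5·-2 + 10·-1.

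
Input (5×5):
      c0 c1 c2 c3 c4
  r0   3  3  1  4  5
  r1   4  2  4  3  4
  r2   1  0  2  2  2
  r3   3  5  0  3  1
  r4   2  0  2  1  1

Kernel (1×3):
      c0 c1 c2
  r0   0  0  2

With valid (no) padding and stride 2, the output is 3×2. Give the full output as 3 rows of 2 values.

2 10
4 4
4 2

Output[0,0]: The receptive field on the input at this output position is [3 3 1]. Elementwise product with the kernel and sum: 1·2.
Output[0,1]: The receptive field on the input at this output position is [1 4 5]. Elementwise product with the kernel and sum: 5·2.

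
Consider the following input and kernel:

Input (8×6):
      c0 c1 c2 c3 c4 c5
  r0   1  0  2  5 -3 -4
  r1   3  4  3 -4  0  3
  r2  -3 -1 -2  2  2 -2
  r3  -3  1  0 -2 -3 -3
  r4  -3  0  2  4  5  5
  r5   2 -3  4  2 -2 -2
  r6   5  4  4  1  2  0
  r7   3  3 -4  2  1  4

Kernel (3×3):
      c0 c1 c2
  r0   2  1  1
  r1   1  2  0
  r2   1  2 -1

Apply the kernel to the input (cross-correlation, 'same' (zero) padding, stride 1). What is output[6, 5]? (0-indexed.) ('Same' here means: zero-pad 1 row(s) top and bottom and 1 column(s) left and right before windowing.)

The receptive field on the zero-padded input at this output position is [-2 -2 0 / 2 0 0 / 1 4 0]. Elementwise product with the kernel and sum: -2·2 + -2·1 + 0·1 + 2·1 + 0·2 + 1·1 + 4·2 + 0·-1.

5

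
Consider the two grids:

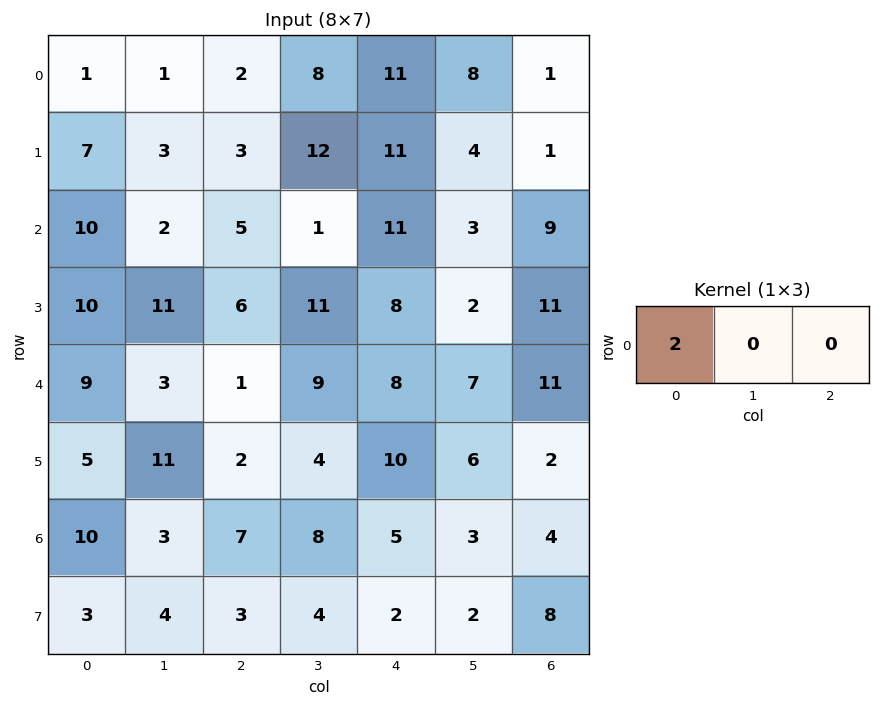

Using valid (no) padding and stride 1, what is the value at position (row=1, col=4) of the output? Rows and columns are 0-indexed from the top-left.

22

The receptive field on the input at this output position is [11 4 1]. Elementwise product with the kernel and sum: 11·2.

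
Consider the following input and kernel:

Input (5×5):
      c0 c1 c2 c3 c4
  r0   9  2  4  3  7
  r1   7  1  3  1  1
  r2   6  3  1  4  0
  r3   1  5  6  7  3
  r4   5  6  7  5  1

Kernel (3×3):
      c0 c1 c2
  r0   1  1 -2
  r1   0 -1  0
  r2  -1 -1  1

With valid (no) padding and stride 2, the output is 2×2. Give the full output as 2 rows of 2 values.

Output[0,0]: The receptive field on the input at this output position is [9 2 4 / 7 1 3 / 6 3 1]. Elementwise product with the kernel and sum: 9·1 + 2·1 + 4·-2 + 1·-1 + 6·-1 + 3·-1 + 1·1.

-6 -13
-2 -13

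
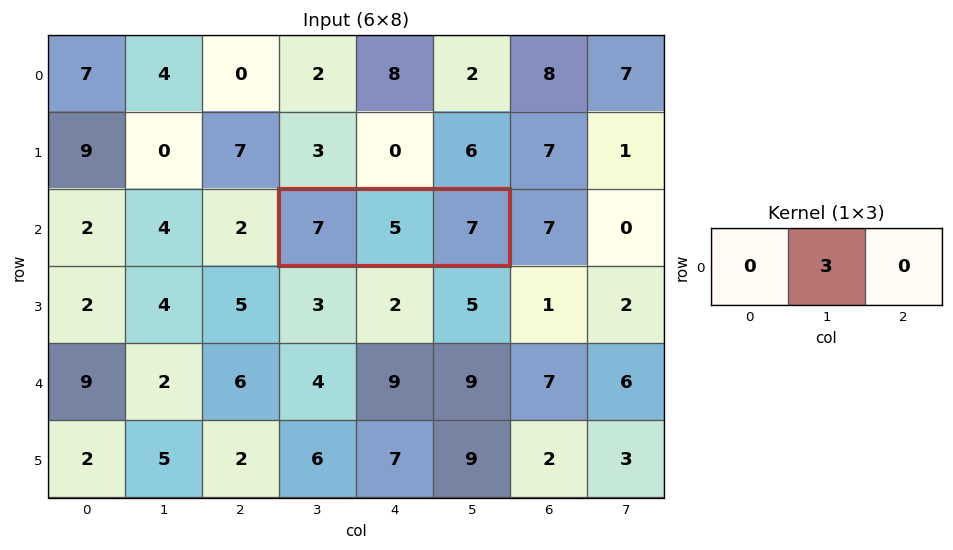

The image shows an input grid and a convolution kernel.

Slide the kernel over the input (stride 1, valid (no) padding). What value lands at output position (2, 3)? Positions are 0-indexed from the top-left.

The receptive field on the input at this output position is [7 5 7]. Elementwise product with the kernel and sum: 5·3.

15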